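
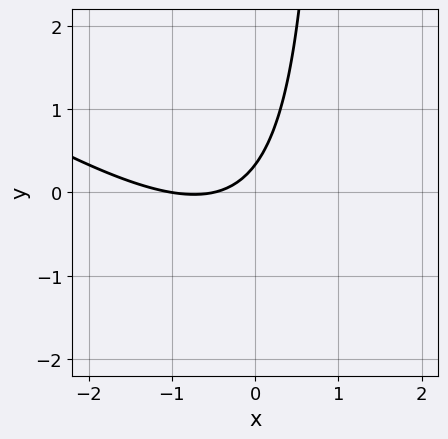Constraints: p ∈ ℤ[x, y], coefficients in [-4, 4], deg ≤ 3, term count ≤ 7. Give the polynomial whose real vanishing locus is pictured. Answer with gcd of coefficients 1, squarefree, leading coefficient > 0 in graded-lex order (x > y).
First, the degree is 2 — a generic line meets the curve in up to 2 points.
Next, from the visible intercepts: one x-axis crossing is at x = -1.
Finally, these observations pin down the coefficients.

2*x^2 + 3*x*y + 3*x - 3*y + 1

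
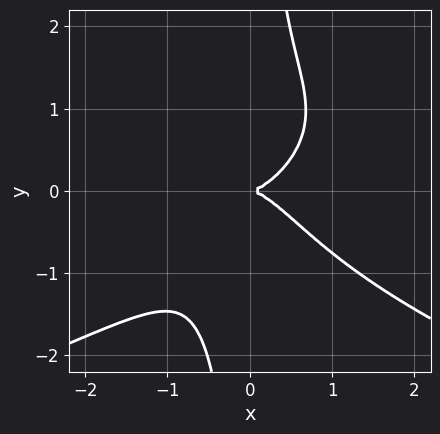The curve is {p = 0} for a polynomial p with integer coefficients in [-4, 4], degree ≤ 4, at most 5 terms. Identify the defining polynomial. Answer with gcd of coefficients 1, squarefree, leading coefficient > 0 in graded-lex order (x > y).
(a) deg p = 4.
(b) From the visible intercepts: it meets the y-axis at y = 0 (among the integer gridlines); it meets the x-axis at x = 0 (among the integer gridlines).
(c) Solving for integer coefficients yields p as stated.

x*y^3 + x^3 - y^2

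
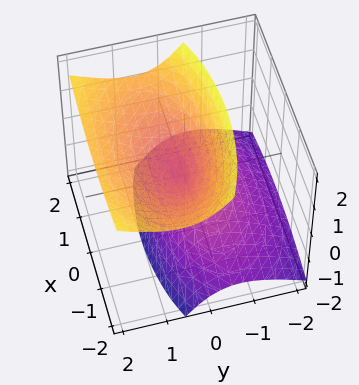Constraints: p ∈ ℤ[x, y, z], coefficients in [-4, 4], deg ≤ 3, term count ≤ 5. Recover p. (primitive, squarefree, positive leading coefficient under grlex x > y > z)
x^2 + 3*y^2 - 3*y*z - 2*z^2

The degree is 2 — the shape is more complex than any degree-1 surface.
From the axis intercepts and sections: one y-axis crossing is at y = 0; one z-axis crossing is at z = 0.
Assembling these constraints gives the stated polynomial.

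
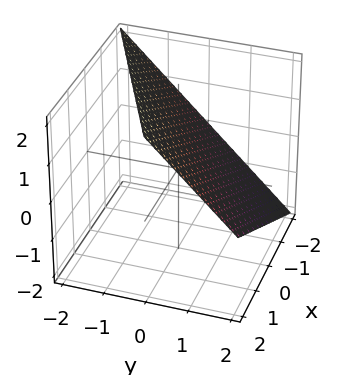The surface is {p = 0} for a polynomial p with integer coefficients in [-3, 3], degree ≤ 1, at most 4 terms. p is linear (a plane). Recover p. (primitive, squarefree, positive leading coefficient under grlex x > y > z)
x - 2*y - 2*z + 2

First, deg p = 1. The surface is flat (a plane).
Next, from the axis intercepts and sections: it crosses the z-axis at the gridline z = 1; one x-axis crossing is at x = -2; it meets the y-axis at y = 1 (among the integer gridlines).
Finally, solving for integer coefficients yields p as stated.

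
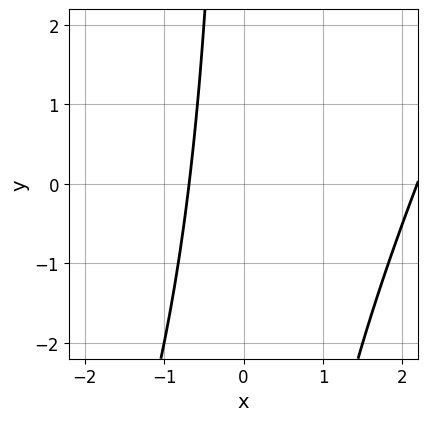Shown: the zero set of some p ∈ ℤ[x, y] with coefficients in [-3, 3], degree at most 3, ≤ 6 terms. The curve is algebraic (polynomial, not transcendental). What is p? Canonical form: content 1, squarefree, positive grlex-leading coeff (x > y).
2*x^2 - x*y - 3*x - 3

First, the degree is 2 — the shape is more complex than any degree-1 curve.
Next, reading off the gridlines: it misses every integer gridline on the y-axis.
Finally, putting this together gives p.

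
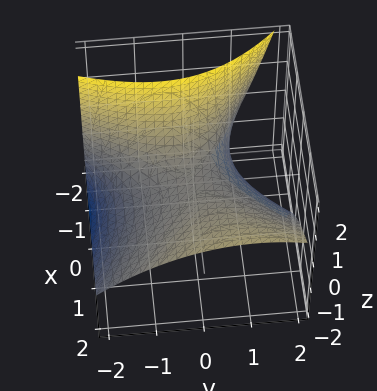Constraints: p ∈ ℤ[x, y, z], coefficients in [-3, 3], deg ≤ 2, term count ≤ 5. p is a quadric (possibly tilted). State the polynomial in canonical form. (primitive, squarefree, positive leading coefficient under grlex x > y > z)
(a) deg p = 2.
(b) Checking where it meets the axes: it crosses the y-axis at the gridline y = 0; one z-axis crossing is at z = 0.
(c) Putting this together gives p.

x^2 + x*y - 2*x*z - y^2 - 3*z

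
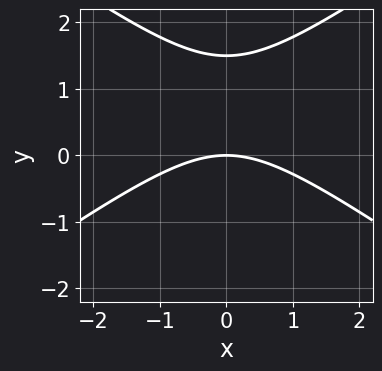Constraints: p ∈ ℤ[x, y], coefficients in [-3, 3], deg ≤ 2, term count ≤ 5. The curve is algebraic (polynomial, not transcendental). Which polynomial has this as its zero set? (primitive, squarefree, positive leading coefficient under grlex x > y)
x^2 - 2*y^2 + 3*y

deg p = 2.
Symmetries: it's symmetric under x → −x, forcing even powers of x.
Reading off the gridlines: it meets the x-axis at x = 0 (among the integer gridlines); it crosses the y-axis at the gridline y = 0.
Putting this together gives p.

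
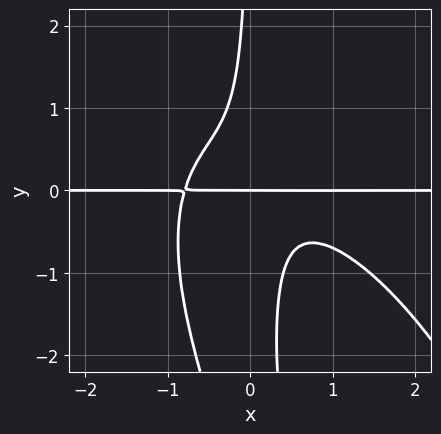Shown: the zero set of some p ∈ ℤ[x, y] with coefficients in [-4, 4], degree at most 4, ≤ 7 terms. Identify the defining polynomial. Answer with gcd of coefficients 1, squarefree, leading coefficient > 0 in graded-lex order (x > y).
1. deg p = 4.
2. Reading off the gridlines: it meets the y-axis at y = 0 (among the integer gridlines); the visible x-axis segment lies entirely on the curve.
3. Fitting integer coefficients to these (and the overall shape) gives p.

2*x^3*y + 2*x^2*y^2 + x*y^3 + 3*x*y^2 + y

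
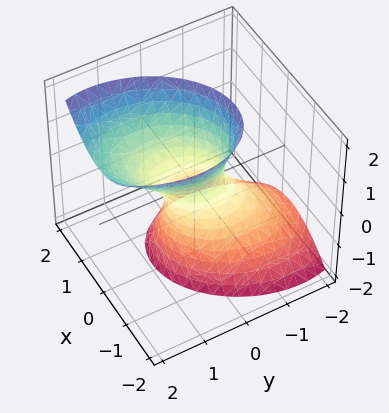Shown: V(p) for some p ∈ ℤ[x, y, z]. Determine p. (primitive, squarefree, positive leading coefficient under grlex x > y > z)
3*x^2 - x*y + 2*y^2 - 2*y*z - z^2 - 1

(a) deg p = 2.
(b) Observable constraints: it misses every integer gridline on the z-axis.
(c) Putting this together gives p.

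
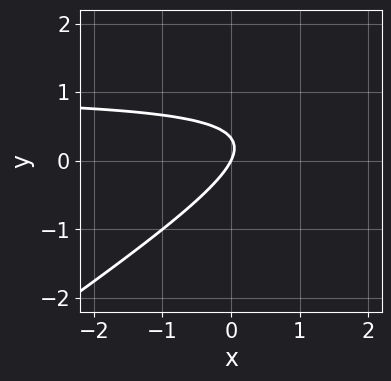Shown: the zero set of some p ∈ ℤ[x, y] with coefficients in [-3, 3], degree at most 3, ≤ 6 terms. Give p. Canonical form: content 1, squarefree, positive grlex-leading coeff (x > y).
2*x*y - 3*y^2 - 2*x + y

deg p = 2. A generic line meets the curve in up to 2 points.
Reading off the gridlines: it meets the x-axis at x = 0 (among the integer gridlines); it crosses the y-axis at the gridline y = 0.
Solving for integer coefficients yields p as stated.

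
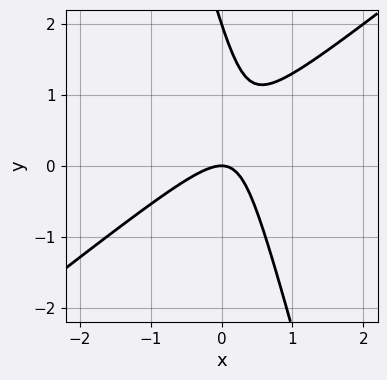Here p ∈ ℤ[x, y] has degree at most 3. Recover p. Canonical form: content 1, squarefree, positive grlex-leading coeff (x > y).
1. The degree is 2 — the shape is more complex than any degree-1 curve.
2. Reading off the gridlines: it crosses the x-axis at the gridline x = 0; among the integer gridlines, it crosses the y-axis at y ∈ {0, 2}.
3. Assembling these constraints gives the stated polynomial.

3*x^2 - 3*x*y - y^2 + 2*y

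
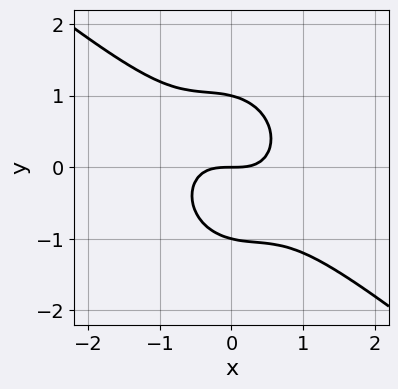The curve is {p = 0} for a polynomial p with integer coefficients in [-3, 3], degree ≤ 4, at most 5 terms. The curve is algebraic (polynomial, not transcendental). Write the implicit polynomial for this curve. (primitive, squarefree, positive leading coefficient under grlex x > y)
2*x^3 + 2*x^2*y + x*y^2 + 2*y^3 - 2*y

deg p = 3. A generic line meets the curve in up to 3 points.
Reading off the gridlines: one x-axis crossing is at x = 0; among the integer gridlines, it crosses the y-axis at y ∈ {-1, 0, 1}.
These observations pin down the coefficients.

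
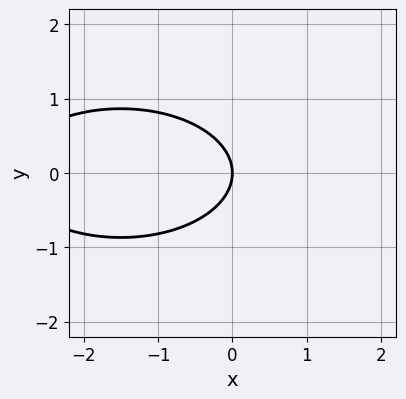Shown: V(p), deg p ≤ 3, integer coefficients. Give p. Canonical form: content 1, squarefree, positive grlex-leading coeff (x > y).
x^2 + 3*y^2 + 3*x

(a) Degree: a generic line meets the curve in up to 2 points, so deg p = 2.
(b) Symmetries: mirror symmetry y ↦ −y ⇒ only even powers of y.
(c) From the axis intercepts and sections: one y-axis crossing is at y = 0; it crosses the x-axis at the gridline x = 0.
(d) Solving for integer coefficients yields p as stated.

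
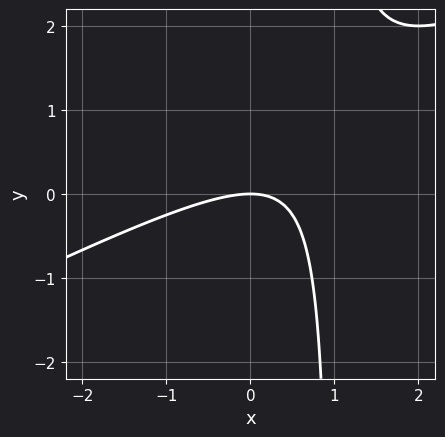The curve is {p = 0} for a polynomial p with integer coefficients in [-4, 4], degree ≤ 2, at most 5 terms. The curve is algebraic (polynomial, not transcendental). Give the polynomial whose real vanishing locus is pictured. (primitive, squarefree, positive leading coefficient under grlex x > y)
1. deg p = 2. No degree-1 curve has this shape.
2. Checking where it meets the axes: it crosses the y-axis at the gridline y = 0; one x-axis crossing is at x = 0.
3. Assembling these constraints gives the stated polynomial.

x^2 - 2*x*y + 2*y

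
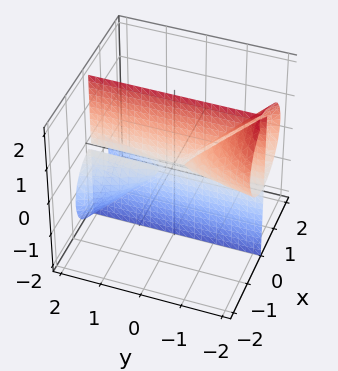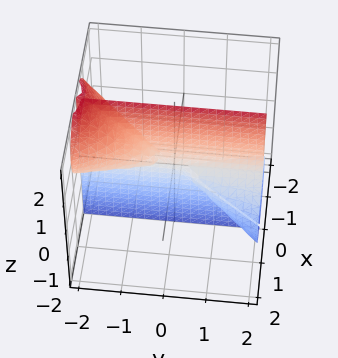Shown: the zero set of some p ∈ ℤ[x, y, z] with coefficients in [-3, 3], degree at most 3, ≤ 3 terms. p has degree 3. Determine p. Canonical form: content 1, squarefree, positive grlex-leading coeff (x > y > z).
1. I count 3 distinct pieces. They look like related sheets of one shape, so recover p as a whole.
2. The degree is 3 — the shape is more complex than any degree-2 surface.
3. From the axis intercepts and sections: the visible z-axis segment lies entirely on the surface; the visible y-axis segment lies entirely on the surface; one x-axis crossing is at x = 0.
4. Together with the visible shape, these determine p as stated.

x^3 + x*y*z + x*z^2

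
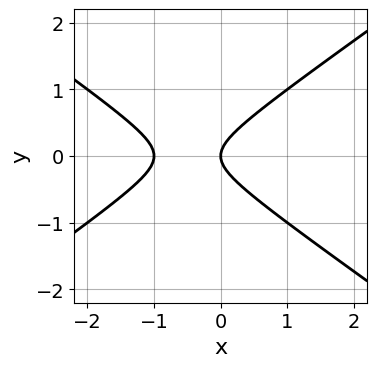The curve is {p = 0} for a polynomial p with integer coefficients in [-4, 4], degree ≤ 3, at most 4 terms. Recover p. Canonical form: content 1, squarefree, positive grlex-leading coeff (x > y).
First, degree: a generic line meets the curve in up to 2 points, so deg p = 2.
Next, symmetries: the y ↦ −y reflection is a symmetry, so y appears only in even powers.
Then, from the visible intercepts: among the integer gridlines, it crosses the x-axis at x ∈ {-1, 0}; one y-axis crossing is at y = 0.
Finally, fitting integer coefficients to these (and the overall shape) gives p.

x^2 - 2*y^2 + x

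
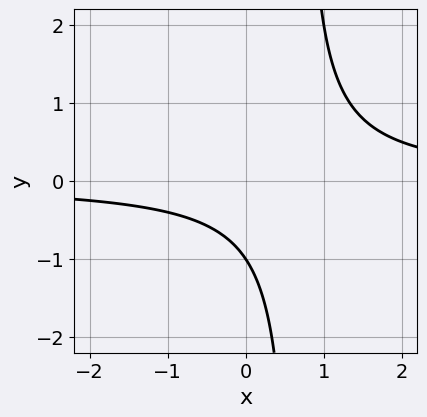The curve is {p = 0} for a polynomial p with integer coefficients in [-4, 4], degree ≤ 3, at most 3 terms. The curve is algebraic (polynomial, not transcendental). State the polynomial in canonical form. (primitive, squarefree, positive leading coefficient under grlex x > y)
The degree is 2 — a generic line meets the curve in up to 2 points.
From the visible intercepts: it crosses the y-axis at the gridline y = -1; no x-intercept at any integer in the box.
Putting this together gives p.

3*x*y - 2*y - 2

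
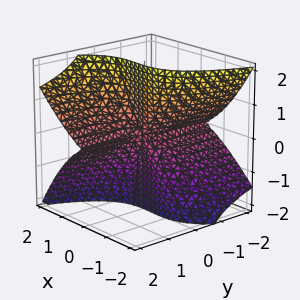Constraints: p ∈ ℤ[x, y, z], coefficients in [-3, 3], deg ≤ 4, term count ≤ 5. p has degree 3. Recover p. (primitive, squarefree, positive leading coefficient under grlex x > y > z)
2*x^3 - x^2*z - 3*y*z^2

deg p = 3. The shape is more complex than any degree-2 surface.
Reading off the gridlines: the visible z-axis segment lies entirely on the surface; every point of the y-axis in the box is on the surface; it crosses the x-axis at the gridline x = 0.
Assembling these constraints gives the stated polynomial.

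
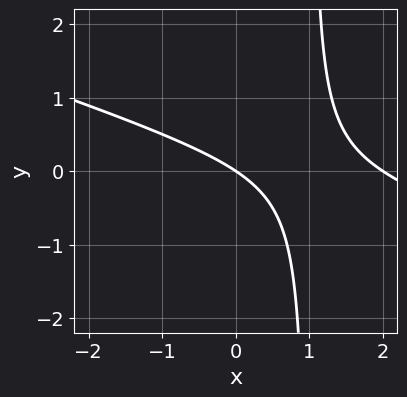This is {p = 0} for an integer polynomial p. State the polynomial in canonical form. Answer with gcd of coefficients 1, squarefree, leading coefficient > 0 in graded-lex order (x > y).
x^2 + 3*x*y - 2*x - 3*y

1. The degree is 2 — the shape is more complex than any degree-1 curve.
2. Observable constraints: the x-axis gridline crossings are at x ∈ {0, 2}; one y-axis crossing is at y = 0.
3. Together with the visible shape, these determine p as stated.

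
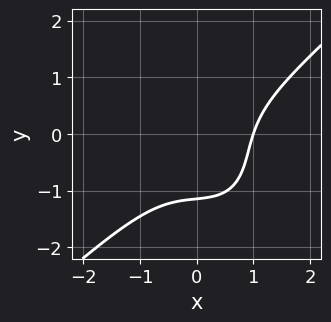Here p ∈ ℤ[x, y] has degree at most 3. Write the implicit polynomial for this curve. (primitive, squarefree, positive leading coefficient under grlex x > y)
3*x^3 - 2*x*y^2 - 2*y^3 - 3*x*y - 3

The degree is 3 — a generic line meets the curve in up to 3 points.
Observable constraints: one x-axis crossing is at x = 1.
Fitting integer coefficients to these (and the overall shape) gives p.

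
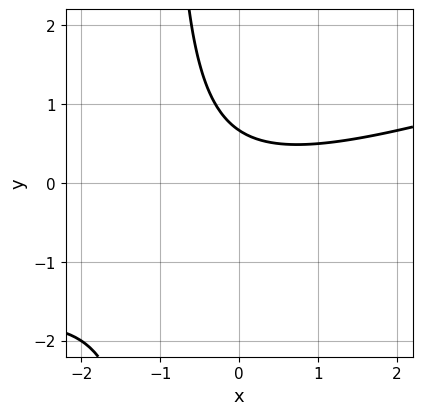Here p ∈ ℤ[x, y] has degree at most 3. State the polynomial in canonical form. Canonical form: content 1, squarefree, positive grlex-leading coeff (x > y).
x^2 - 3*x*y - 3*y + 2

First, the degree is 2 — no degree-1 curve has this shape.
Next, from the visible intercepts: it misses every integer gridline on the x-axis.
Finally, together with the visible shape, these determine p as stated.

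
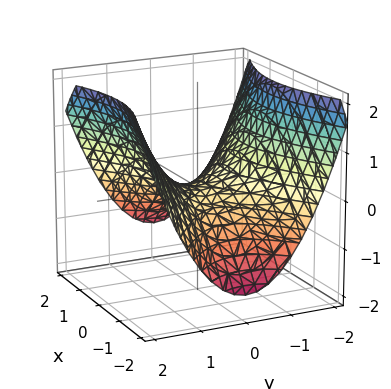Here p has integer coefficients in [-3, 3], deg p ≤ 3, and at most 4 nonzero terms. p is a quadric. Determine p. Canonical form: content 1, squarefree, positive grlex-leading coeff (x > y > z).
1. The degree is 2 — a hyperbolic paraboloid; a quadric.
2. Symmetries: the x ↦ −x reflection is a symmetry, so x appears only in even powers; it's symmetric under y → −y, forcing even powers of y.
3. Against the integer gridlines: it meets the x-axis at x = 0 (among the integer gridlines); one z-axis crossing is at z = 0; it crosses the y-axis at the gridline y = 0.
4. Fitting integer coefficients to these (and the overall shape) gives p.

x^2 - 2*y^2 + 3*z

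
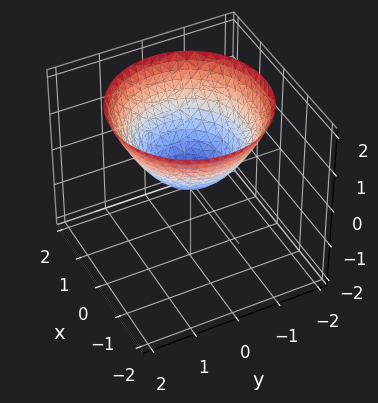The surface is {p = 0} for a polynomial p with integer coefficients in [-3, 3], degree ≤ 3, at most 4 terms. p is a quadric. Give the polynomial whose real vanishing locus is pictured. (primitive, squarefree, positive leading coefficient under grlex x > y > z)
1. The degree is 2 — a paraboloid; a quadric.
2. Symmetry: the z-axis is an axis of rotation, so x and y enter only as x² + y².
3. From the visible intercepts: a circular section at z = 1 has radius between 1 and 2; one x-axis crossing is at x = 0; one z-axis crossing is at z = 0.
4. Putting this together gives p.

2*x^2 + 2*y^2 - 3*z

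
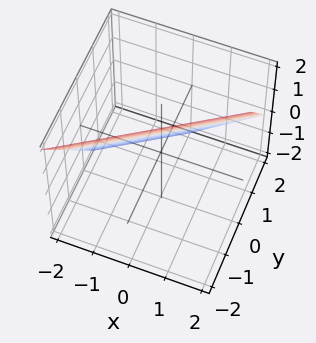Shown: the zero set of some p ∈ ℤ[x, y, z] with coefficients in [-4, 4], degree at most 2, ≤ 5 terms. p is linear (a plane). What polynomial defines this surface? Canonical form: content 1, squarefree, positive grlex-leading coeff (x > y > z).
The degree is 1 — the surface is flat (a plane).
From the axis intercepts and sections: one z-axis crossing is at z = 1; one x-axis crossing is at x = -1.
Assembling these constraints gives the stated polynomial.

2*x - 3*y - 2*z + 2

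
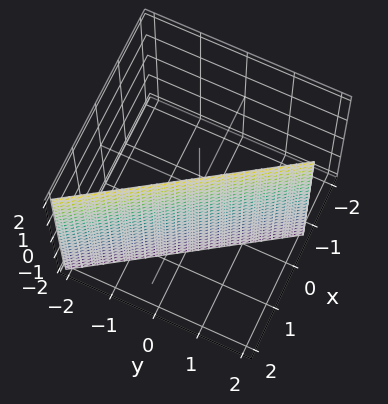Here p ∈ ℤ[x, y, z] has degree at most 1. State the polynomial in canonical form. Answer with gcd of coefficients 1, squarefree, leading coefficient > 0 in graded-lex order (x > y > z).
3*x + 2*y - 2

deg p = 1.
From the axis intercepts and sections: it crosses the y-axis at the gridline y = 1; it misses every integer gridline on the z-axis.
Together with the visible shape, these determine p as stated.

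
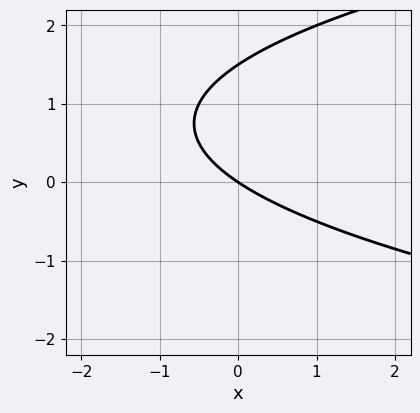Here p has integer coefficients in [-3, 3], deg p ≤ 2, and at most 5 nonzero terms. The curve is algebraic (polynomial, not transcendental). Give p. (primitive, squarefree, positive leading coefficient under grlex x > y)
2*y^2 - 2*x - 3*y

(a) Degree: the shape is more complex than any degree-1 curve, so deg p = 2.
(b) Reading off the gridlines: it meets the x-axis at x = 0 (among the integer gridlines); it crosses the y-axis at the gridline y = 0.
(c) Matching integer coefficients to the picture gives p.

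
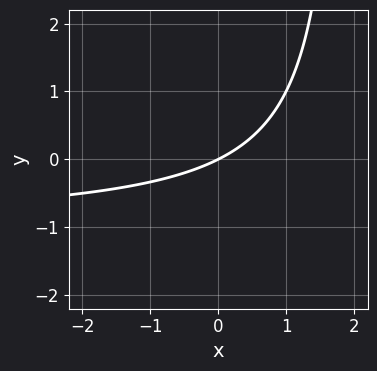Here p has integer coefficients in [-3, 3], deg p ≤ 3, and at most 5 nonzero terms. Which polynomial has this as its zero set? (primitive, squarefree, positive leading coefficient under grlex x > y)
First, deg p = 2. The shape is more complex than any degree-1 curve.
Next, against the integer gridlines: it crosses the y-axis at the gridline y = 0; one x-axis crossing is at x = 0.
Finally, matching integer coefficients to the picture gives p.

x*y + x - 2*y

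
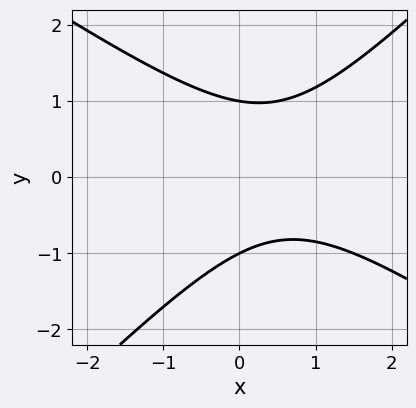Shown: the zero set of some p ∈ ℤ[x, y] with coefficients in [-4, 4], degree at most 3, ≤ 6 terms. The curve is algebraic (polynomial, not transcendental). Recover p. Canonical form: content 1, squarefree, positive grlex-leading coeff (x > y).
2*x^2 + x*y - 3*y^2 - 2*x + 3

First, deg p = 2. A generic line meets the curve in up to 2 points.
Then, from the axis intercepts and sections: the curve avoids every integer x-axis point in the box; among the integer gridlines, it crosses the y-axis at y ∈ {-1, 1}.
Finally, solving for integer coefficients yields p as stated.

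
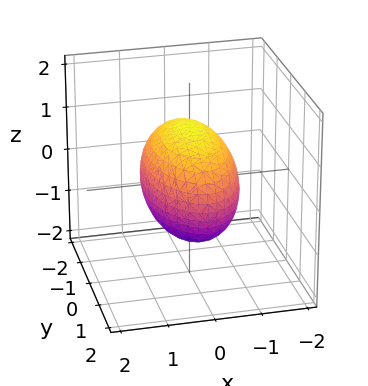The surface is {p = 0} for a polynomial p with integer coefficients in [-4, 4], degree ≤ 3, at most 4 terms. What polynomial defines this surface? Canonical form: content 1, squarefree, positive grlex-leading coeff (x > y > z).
3*x^2 + y^2 + 2*z^2 - 3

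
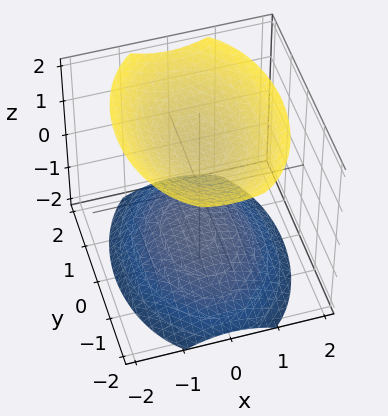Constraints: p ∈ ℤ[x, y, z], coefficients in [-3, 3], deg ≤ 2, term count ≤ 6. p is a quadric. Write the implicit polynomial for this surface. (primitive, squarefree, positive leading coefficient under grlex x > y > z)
2*x^2 + y^2 - 2*z^2 + 3

First, the picture has 2 separate pieces.
Next, degree: two sheets facing apart; a quadric, so deg p = 2.
Next, symmetries: mirror symmetry x ↦ −x ⇒ only even powers of x; the y ↦ −y reflection is a symmetry, so y appears only in even powers; the z ↦ −z reflection is a symmetry, so z appears only in even powers.
Next, against the integer gridlines: it misses every integer gridline on the x-axis; no y-intercept at any integer in the box.
Finally, matching integer coefficients to the picture gives p.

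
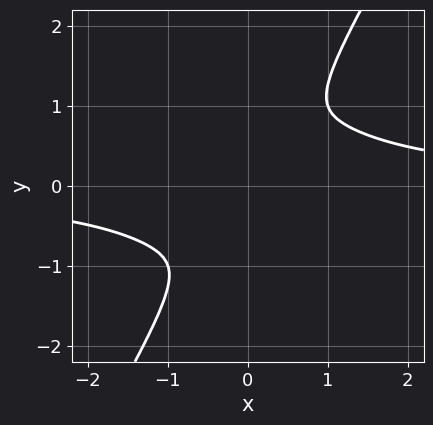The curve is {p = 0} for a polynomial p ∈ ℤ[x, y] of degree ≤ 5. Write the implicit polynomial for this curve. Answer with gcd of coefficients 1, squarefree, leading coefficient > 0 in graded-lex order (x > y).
First, the degree is 4 — a generic line meets the curve in up to 4 points.
Finally, putting this together gives p.

2*x^3*y + x*y^3 - y^4 - 2*x^2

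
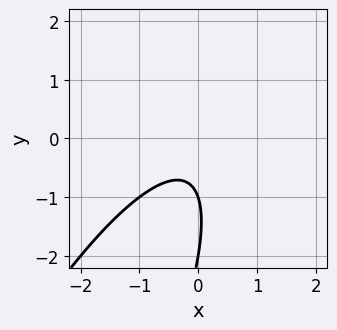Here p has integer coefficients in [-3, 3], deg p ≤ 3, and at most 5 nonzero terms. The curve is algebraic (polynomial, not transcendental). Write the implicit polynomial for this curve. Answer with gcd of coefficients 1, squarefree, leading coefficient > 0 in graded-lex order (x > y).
3*x^2 - 3*x*y + y^2 + 3*y + 2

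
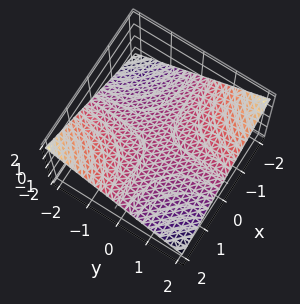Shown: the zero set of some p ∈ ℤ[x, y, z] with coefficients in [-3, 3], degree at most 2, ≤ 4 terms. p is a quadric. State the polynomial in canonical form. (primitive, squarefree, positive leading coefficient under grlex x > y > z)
First, the degree is 2 — a saddle surface; a quadric.
Next, from the axis intercepts and sections: every point of the x-axis in the box is on the surface; it meets the z-axis at z = 0 (among the integer gridlines); the visible y-axis segment lies entirely on the surface.
Finally, these observations pin down the coefficients.

x*y + 3*z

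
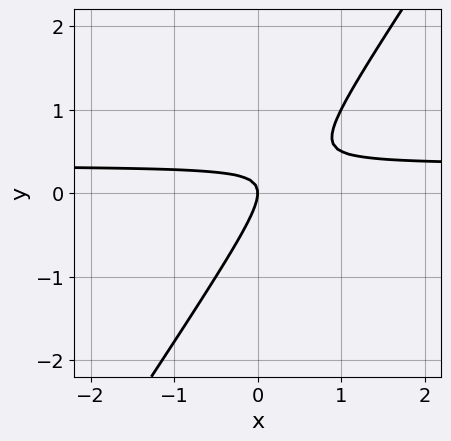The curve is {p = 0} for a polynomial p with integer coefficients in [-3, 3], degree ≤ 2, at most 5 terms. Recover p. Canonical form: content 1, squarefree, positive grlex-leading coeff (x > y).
3*x*y - 2*y^2 - x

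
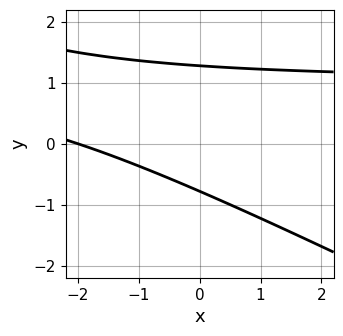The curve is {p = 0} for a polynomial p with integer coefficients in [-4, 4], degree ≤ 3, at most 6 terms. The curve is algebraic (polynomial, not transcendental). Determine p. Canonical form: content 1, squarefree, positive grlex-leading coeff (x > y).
x*y + 2*y^2 - x - y - 2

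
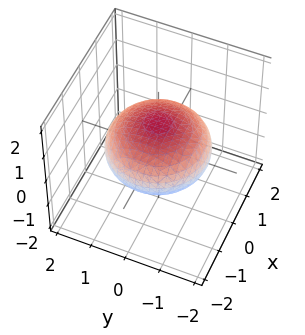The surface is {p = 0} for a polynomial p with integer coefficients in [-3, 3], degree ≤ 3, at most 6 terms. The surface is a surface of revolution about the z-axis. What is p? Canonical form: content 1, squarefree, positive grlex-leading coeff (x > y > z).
x^2 + y^2 + 2*z^2 - 2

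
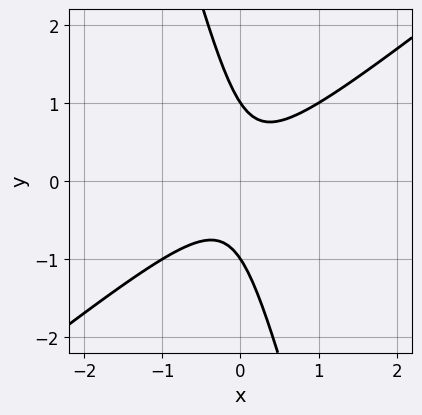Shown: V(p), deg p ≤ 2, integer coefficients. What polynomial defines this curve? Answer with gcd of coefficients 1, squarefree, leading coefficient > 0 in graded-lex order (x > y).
First, degree: no degree-1 curve has this shape, so deg p = 2.
Next, observable constraints: the y-axis gridline crossings are at y ∈ {-1, 1}; no x-intercept at any integer in the box.
Finally, assembling these constraints gives the stated polynomial.

3*x^2 - 3*x*y - y^2 + 1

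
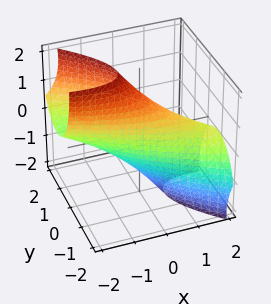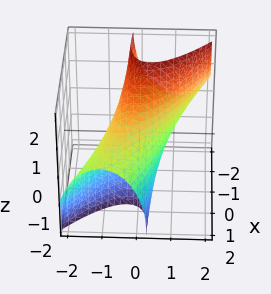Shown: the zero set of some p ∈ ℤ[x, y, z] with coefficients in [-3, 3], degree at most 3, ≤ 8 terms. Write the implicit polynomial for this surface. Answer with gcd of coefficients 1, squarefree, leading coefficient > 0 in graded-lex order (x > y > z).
x^2 + 3*x*y + 2*x*z + 3*y^2 + z^2 - 2

The degree is 2 — the shape is more complex than any degree-1 surface.
Matching integer coefficients to the picture gives p.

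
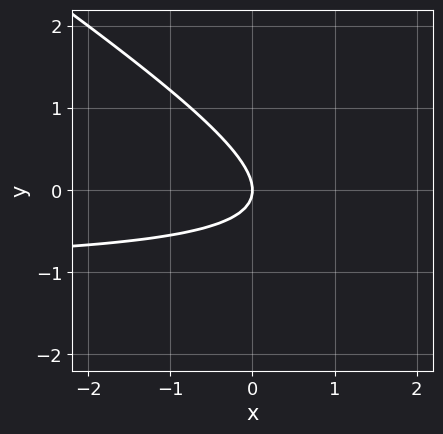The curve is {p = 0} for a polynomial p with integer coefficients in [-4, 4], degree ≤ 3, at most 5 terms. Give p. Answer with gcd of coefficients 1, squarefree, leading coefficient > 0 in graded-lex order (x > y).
2*x*y + 3*y^2 + 2*x

First, the degree is 2 — a generic line meets the curve in up to 2 points.
Then, reading off the gridlines: one x-axis crossing is at x = 0; it crosses the y-axis at the gridline y = 0.
Finally, solving for integer coefficients yields p as stated.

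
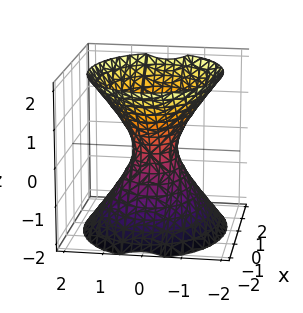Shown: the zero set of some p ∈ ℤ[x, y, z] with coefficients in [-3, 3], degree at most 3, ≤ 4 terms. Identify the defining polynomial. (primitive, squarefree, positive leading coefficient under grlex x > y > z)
2*x^2 + 3*y^2 - 2*z^2 - 1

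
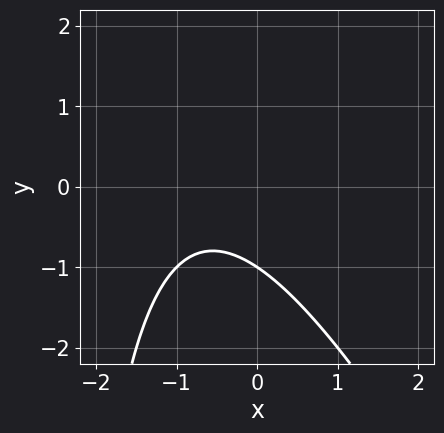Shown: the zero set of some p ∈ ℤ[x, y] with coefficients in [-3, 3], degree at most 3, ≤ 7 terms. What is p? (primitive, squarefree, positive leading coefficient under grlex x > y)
2*x^2 + x*y + 3*x + 3*y + 3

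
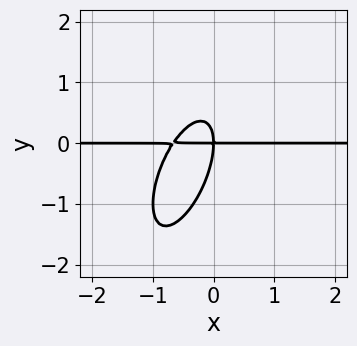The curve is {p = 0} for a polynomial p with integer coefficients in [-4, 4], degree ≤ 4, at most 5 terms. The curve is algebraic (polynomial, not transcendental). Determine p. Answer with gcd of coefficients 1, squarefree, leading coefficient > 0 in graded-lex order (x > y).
3*x^2*y - 2*x*y^2 + y^3 + 2*x*y

1. deg p = 3.
2. Reading off the gridlines: it crosses the y-axis at the gridline y = 0; the visible x-axis segment lies entirely on the curve.
3. The integer polynomial consistent with all of this is the stated p.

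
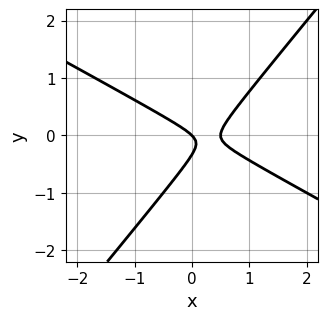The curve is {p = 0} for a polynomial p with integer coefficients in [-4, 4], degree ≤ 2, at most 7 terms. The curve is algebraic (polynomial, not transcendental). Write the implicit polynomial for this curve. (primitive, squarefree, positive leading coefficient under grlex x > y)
1. Degree: a generic line meets the curve in up to 2 points, so deg p = 2.
2. Against the integer gridlines: it crosses the y-axis at the gridline y = 0; it meets the x-axis at x = 0 (among the integer gridlines).
3. Solving for integer coefficients yields p as stated.

2*x^2 + 2*x*y - 3*y^2 - x - y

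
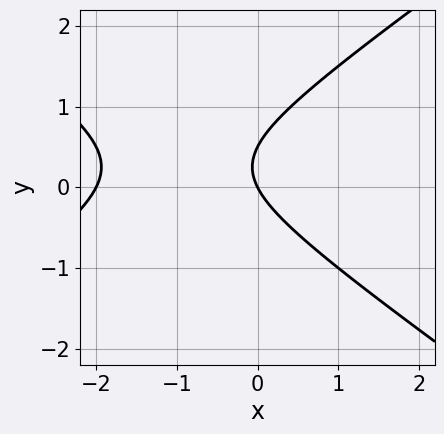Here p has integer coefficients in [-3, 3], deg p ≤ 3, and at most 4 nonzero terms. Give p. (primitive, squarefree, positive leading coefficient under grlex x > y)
x^2 - 2*y^2 + 2*x + y

1. deg p = 2. The shape is more complex than any degree-1 curve.
2. Reading off the gridlines: among the integer gridlines, it crosses the x-axis at x ∈ {-2, 0}; it meets the y-axis at y = 0 (among the integer gridlines).
3. These observations pin down the coefficients.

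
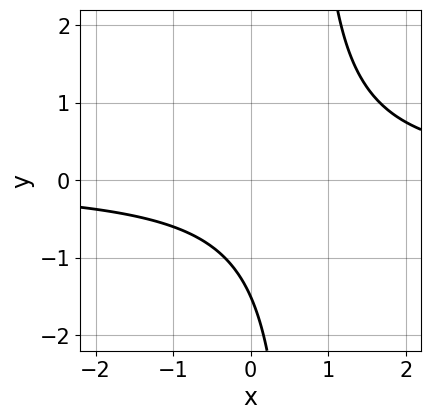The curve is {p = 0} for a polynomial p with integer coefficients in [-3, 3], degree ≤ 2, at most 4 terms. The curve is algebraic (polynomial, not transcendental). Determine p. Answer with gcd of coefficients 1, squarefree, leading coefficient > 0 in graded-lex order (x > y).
3*x*y - 2*y - 3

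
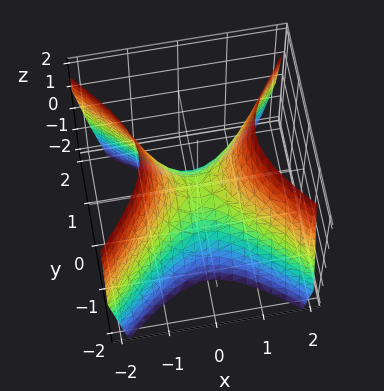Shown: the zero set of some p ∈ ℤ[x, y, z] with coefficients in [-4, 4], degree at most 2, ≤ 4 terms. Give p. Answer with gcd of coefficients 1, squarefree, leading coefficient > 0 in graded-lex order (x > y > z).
3*x^2 - 3*y^2 - 2*z

First, the degree is 2 — a saddle surface; a quadric.
Next, symmetries: the y ↦ −y reflection is a symmetry, so y appears only in even powers; mirror symmetry x ↦ −x ⇒ only even powers of x.
Next, observable constraints: it crosses the z-axis at the gridline z = 0; it crosses the y-axis at the gridline y = 0; it meets the x-axis at x = 0 (among the integer gridlines).
Finally, together with the visible shape, these determine p as stated.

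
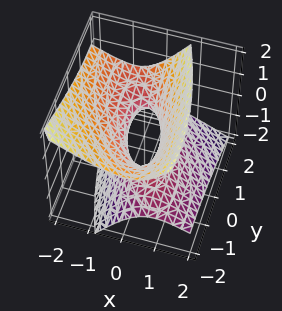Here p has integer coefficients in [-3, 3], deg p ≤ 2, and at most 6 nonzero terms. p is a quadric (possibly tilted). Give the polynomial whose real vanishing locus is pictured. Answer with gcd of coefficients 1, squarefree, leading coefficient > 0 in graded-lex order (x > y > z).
First, the degree is 2 — a generic line meets the surface in up to 2 points.
Next, reading off the gridlines: the y-axis gridline crossings are at y ∈ {-1, 1}; the surface avoids every integer z-axis point in the box.
Finally, these observations pin down the coefficients.

3*x^2 + 2*x*y + 3*x*z + y^2 - 3*z^2 - 1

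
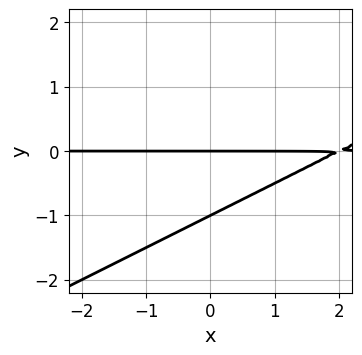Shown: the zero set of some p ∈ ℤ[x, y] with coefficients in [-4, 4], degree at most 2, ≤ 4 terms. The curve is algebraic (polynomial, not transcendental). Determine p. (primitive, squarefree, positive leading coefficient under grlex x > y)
x*y - 2*y^2 - 2*y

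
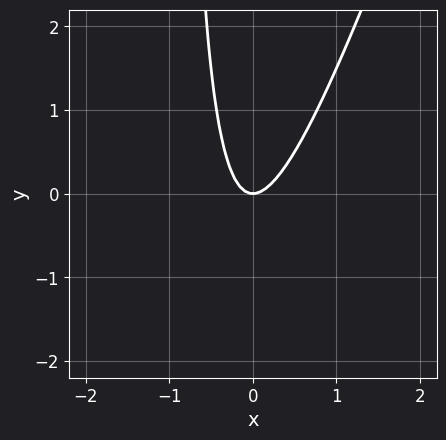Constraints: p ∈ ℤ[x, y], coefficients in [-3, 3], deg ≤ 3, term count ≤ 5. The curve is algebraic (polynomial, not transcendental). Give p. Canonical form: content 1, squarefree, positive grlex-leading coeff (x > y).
(a) The degree is 2 — no degree-1 curve has this shape.
(b) Checking where it meets the axes: it meets the x-axis at x = 0 (among the integer gridlines); it crosses the y-axis at the gridline y = 0.
(c) The integer polynomial consistent with all of this is the stated p.

3*x^2 - x*y - y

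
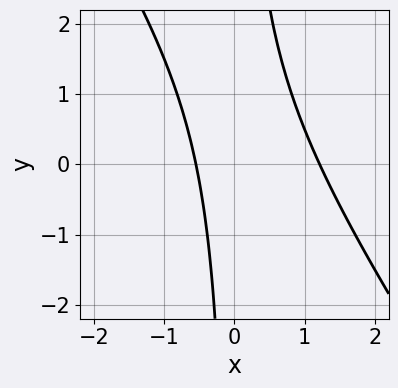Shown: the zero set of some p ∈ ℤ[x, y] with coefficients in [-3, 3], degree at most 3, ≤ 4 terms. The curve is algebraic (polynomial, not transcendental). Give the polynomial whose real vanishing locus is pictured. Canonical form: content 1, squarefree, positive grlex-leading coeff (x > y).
Degree: the shape is more complex than any degree-1 curve, so deg p = 2.
Checking where it meets the axes: no y-intercept at any integer in the box.
These observations pin down the coefficients.

3*x^2 + 2*x*y - 2*x - 2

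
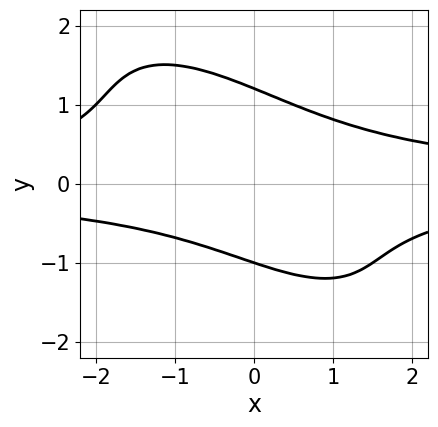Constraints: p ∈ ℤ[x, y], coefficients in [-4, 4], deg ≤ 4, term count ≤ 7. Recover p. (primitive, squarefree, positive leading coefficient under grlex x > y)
1. deg p = 4. A generic line meets the curve in up to 4 points.
2. Reading off the gridlines: one y-axis crossing is at y = -1; it misses every integer gridline on the x-axis.
3. These observations pin down the coefficients.

2*x^2*y^2 + 3*x*y^3 + 2*y^4 - y - 3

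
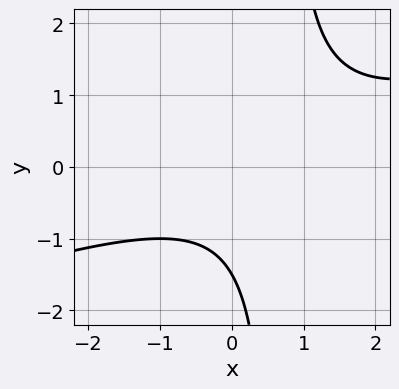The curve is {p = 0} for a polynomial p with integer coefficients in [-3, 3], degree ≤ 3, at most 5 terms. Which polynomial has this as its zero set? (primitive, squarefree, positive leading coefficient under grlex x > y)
(a) deg p = 2. A generic line meets the curve in up to 2 points.
(b) Reading off the gridlines: the curve avoids every integer x-axis point in the box.
(c) Fitting integer coefficients to these (and the overall shape) gives p.

x^2 - 3*x*y - x + 2*y + 3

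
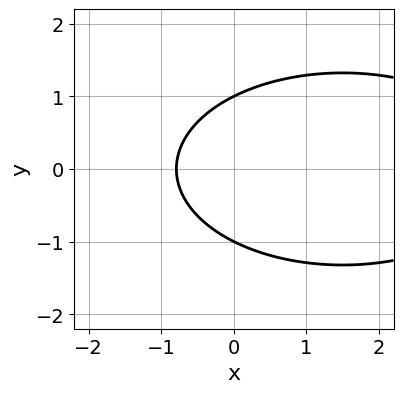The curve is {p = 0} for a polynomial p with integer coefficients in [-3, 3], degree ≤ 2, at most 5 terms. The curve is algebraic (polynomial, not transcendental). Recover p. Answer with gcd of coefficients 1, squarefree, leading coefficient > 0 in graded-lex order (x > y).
x^2 + 3*y^2 - 3*x - 3

(a) The degree is 2 — no degree-1 curve has this shape.
(b) Symmetries: mirror symmetry y ↦ −y ⇒ only even powers of y.
(c) Reading off the gridlines: among the integer gridlines, it crosses the y-axis at y ∈ {-1, 1}.
(d) Solving for integer coefficients yields p as stated.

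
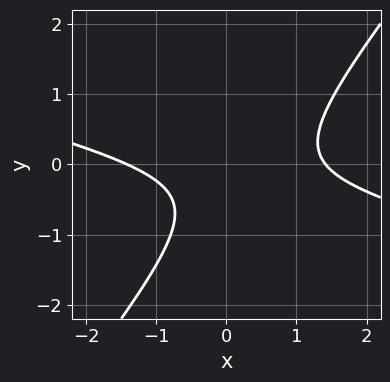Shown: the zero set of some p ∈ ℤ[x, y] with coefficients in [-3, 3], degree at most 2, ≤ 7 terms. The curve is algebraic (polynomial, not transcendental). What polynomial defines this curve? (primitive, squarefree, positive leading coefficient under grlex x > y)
x^2 + 3*x*y - 3*y^2 - 2*y - 2

1. The degree is 2 — a generic line meets the curve in up to 2 points.
2. Reading off the gridlines: the curve avoids every integer y-axis point in the box.
3. Putting this together gives p.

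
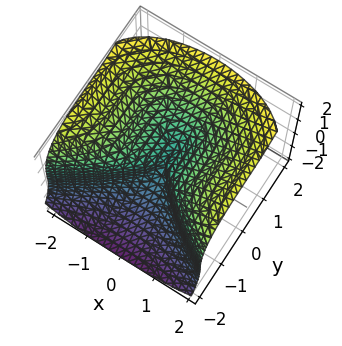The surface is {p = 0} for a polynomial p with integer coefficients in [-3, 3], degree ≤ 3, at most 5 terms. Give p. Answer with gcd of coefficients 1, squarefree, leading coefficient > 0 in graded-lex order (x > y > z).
2*y^3 - 2*z^3 + 3*x^2

1. deg p = 3. No degree-2 surface has this shape.
2. From the visible intercepts: it crosses the x-axis at the gridline x = 0; it meets the z-axis at z = 0 (among the integer gridlines).
3. Matching integer coefficients to the picture gives p.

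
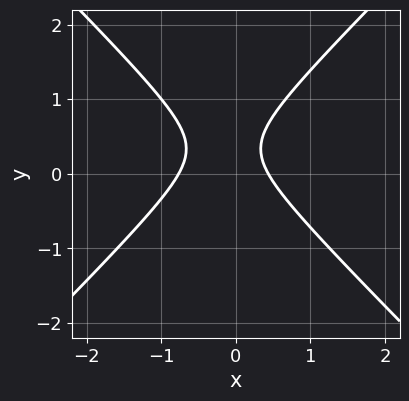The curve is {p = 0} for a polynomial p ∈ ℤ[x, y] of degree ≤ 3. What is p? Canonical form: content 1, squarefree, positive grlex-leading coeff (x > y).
3*x^2 - 3*y^2 + x + 2*y - 1

deg p = 2. The shape is more complex than any degree-1 curve.
Checking where it meets the axes: the curve avoids every integer y-axis point in the box.
Matching integer coefficients to the picture gives p.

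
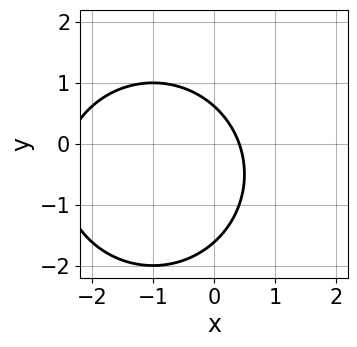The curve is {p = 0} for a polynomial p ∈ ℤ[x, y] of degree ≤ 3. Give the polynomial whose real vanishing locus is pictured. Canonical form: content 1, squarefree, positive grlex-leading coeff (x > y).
(a) The degree is 2 — a generic line meets the curve in up to 2 points.
(b) Matching integer coefficients to the picture gives p.

x^2 + y^2 + 2*x + y - 1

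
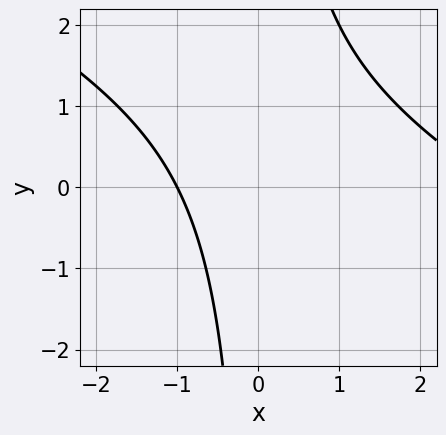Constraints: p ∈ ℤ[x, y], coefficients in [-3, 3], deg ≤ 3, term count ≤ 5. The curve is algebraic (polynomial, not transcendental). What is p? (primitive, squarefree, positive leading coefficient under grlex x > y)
x^2 + 2*x*y - 2*x - 3

deg p = 2. No degree-1 curve has this shape.
Reading off the gridlines: it crosses the x-axis at the gridline x = -1; no y-intercept at any integer in the box.
Putting this together gives p.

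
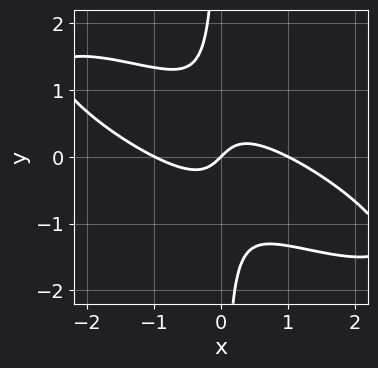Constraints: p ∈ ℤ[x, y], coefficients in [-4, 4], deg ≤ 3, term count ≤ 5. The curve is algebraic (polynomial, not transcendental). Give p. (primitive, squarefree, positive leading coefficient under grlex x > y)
1. The degree is 3 — no degree-2 curve has this shape.
2. From the visible intercepts: it crosses the y-axis at the gridline y = 0; the x-axis gridline crossings are at x ∈ {-1, 0, 1}.
3. Together with the visible shape, these determine p as stated.

x^3 + 3*x^2*y + 3*x*y^2 - x + y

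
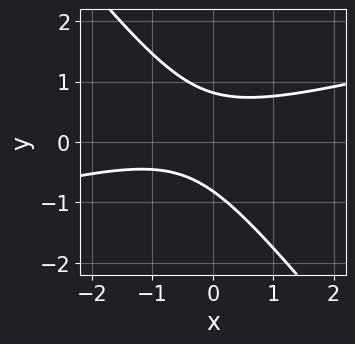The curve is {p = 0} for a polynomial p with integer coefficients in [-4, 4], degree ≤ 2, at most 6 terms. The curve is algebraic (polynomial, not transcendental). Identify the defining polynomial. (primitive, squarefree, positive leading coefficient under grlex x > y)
x^2 - 3*x*y - 3*y^2 + x + 2

First, the degree is 2 — a generic line meets the curve in up to 2 points.
Next, from the axis intercepts and sections: it misses every integer gridline on the x-axis.
Finally, putting this together gives p.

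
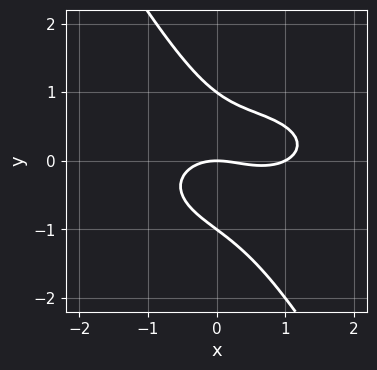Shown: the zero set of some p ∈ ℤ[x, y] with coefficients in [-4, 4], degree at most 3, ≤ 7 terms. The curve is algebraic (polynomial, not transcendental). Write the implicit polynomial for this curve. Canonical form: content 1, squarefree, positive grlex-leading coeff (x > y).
First, deg p = 3. A generic line meets the curve in up to 3 points.
Then, checking where it meets the axes: among the integer gridlines, it crosses the x-axis at x ∈ {0, 1}; the y-axis gridline crossings are at y ∈ {-1, 0, 1}.
Finally, the integer polynomial consistent with all of this is the stated p.

x^3 + 3*x*y^2 + 2*y^3 - x^2 - 2*y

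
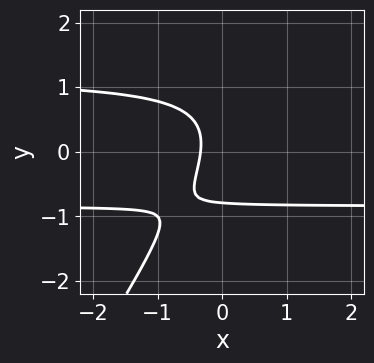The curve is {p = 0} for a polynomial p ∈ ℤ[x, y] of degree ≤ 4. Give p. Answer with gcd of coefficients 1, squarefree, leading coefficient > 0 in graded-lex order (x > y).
The degree is 3 — a generic line meets the curve in up to 3 points.
Matching integer coefficients to the picture gives p.

3*x*y^2 - 2*y^3 - x*y - 3*x - 1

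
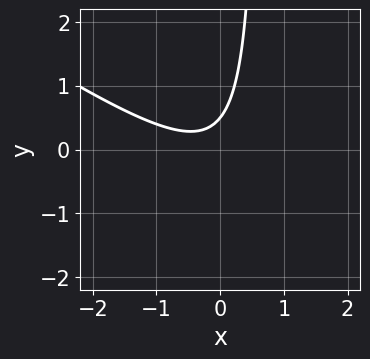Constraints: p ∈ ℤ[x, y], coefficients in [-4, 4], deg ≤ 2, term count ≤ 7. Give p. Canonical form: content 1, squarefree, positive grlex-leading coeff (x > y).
2*x^2 + 3*x*y + x - 2*y + 1

1. Degree: the shape is more complex than any degree-1 curve, so deg p = 2.
2. Observable constraints: the curve avoids every integer x-axis point in the box.
3. Matching integer coefficients to the picture gives p.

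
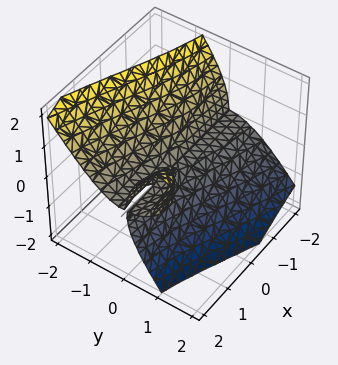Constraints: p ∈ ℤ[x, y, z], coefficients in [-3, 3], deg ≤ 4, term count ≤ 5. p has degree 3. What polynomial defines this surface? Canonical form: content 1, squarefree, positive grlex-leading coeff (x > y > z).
2*x*y*z - 2*y^3 - z^3

I count 2 distinct pieces.
deg p = 3.
From the visible intercepts: it meets the z-axis at z = 0 (among the integer gridlines); it crosses the y-axis at the gridline y = 0; every point of the x-axis in the box is on the surface.
The integer polynomial consistent with all of this is the stated p.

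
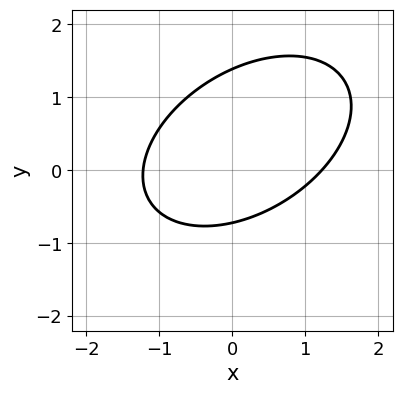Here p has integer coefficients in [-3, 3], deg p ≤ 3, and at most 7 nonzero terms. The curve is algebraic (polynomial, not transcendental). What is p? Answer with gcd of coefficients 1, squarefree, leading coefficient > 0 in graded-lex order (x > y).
First, deg p = 2. A generic line meets the curve in up to 2 points.
Finally, putting this together gives p.

2*x^2 - 2*x*y + 3*y^2 - 2*y - 3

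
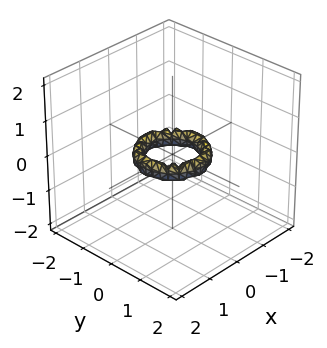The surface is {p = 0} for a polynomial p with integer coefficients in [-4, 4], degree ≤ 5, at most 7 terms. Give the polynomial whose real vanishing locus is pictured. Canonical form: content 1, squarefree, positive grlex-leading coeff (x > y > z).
1. deg p = 4. No degree-3 surface has this shape.
2. Symmetry: every cross-section ⟂ z is a circle, so x, y appear only via x² + y².
3. From the visible intercepts: a circular section at z = 0 has radius between 0 and 1; among the integer gridlines, it crosses the x-axis at x ∈ {-1, 1}; it misses every integer gridline on the z-axis.
4. Solving for integer coefficients yields p as stated. Check: (0, -1, 0) on the y-axis lies on the surface, and p(0, -1, 0) = 0. ✓

2*x^4 + 4*x^2*y^2 + 2*y^4 - 3*x^2 - 3*y^2 + 2*z^2 + 1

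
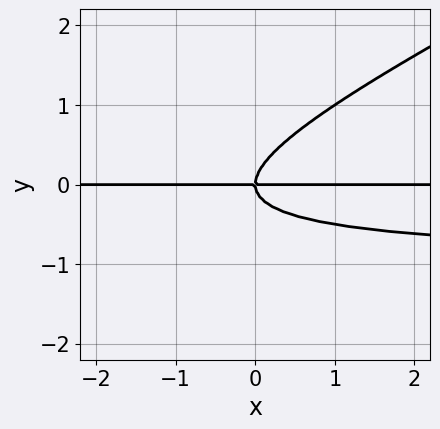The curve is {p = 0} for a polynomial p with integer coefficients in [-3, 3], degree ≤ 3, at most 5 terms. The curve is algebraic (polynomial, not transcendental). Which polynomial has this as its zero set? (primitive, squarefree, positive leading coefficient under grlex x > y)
The degree is 3 — a generic line meets the curve in up to 3 points.
From the axis intercepts and sections: every point of the x-axis in the box is on the curve; one y-axis crossing is at y = 0.
Putting this together gives p.

x*y^2 - 2*y^3 + x*y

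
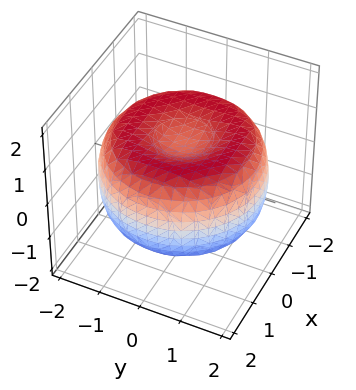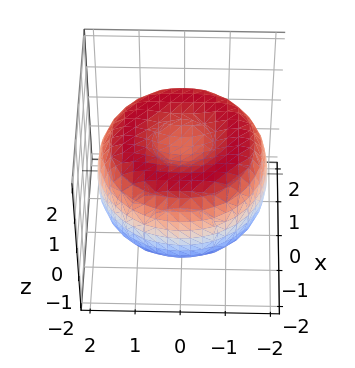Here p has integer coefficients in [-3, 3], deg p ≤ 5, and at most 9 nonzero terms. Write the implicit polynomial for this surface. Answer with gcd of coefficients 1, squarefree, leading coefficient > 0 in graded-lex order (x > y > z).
First, degree: the shape is more complex than any degree-3 surface, so deg p = 4.
Then, symmetries: the surface is invariant under rotation about z: p = q(x² + y², z).
Next, against the integer gridlines: a circular section at z = 0 has radius between 1 and 2.
Finally, these observations pin down the coefficients.

x^4 + 2*x^2*y^2 + y^4 - 3*x^2 - 3*y^2 + 3*z^2 - 2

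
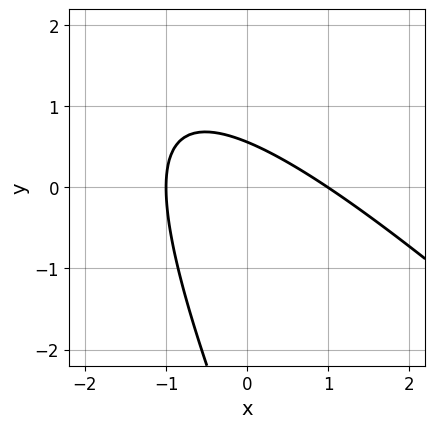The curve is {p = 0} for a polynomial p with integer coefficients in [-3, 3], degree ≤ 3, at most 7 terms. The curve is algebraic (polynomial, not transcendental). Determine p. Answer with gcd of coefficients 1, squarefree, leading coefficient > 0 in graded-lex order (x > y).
1. The degree is 2 — no degree-1 curve has this shape.
2. Checking where it meets the axes: the x-axis gridline crossings are at x ∈ {-1, 1}.
3. Assembling these constraints gives the stated polynomial.

2*x^2 + 3*x*y + y^2 + 3*y - 2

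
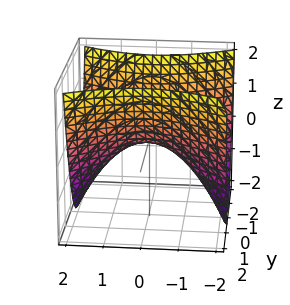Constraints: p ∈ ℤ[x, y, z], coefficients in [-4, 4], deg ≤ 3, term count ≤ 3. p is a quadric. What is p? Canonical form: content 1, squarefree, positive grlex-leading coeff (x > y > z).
x^2 - 2*y^2 + 2*z

deg p = 2. A saddle surface; a quadric.
Symmetries: mirror symmetry x ↦ −x ⇒ only even powers of x; the y ↦ −y reflection is a symmetry, so y appears only in even powers.
Against the integer gridlines: it crosses the x-axis at the gridline x = 0; it crosses the y-axis at the gridline y = 0; it crosses the z-axis at the gridline z = 0.
Putting this together gives p.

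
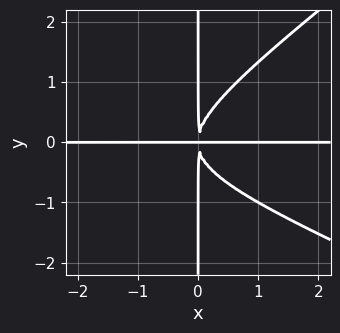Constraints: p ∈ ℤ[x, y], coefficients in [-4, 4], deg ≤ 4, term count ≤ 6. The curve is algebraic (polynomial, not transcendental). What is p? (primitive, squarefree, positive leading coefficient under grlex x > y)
x^3*y + x^2*y^2 - 3*x*y^3 + 3*x^2*y

1. The degree is 4 — the shape is more complex than any degree-3 curve.
2. From the axis intercepts and sections: every point of the y-axis in the box is on the curve; every point of the x-axis in the box is on the curve.
3. Assembling these constraints gives the stated polynomial.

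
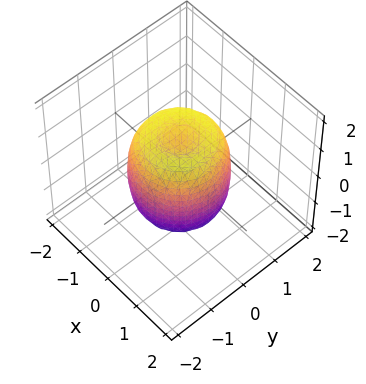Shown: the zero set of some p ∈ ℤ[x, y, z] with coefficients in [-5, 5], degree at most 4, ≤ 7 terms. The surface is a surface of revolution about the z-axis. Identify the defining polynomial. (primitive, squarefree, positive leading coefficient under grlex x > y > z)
2*x^4 + 4*x^2*y^2 + 2*y^4 - 2*x^2 - 2*y^2 + z^2 - 1

(a) Degree: the shape is more complex than any degree-3 surface, so deg p = 4.
(b) By symmetry, the z-axis is an axis of rotation, so x and y enter only as x² + y².
(c) From the visible intercepts: among the integer gridlines, it crosses the z-axis at z ∈ {-1, 1}; a circular section at z = -1 has radius exactly 1.
(d) Fitting integer coefficients to these (and the overall shape) gives p.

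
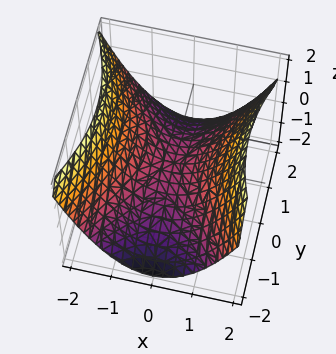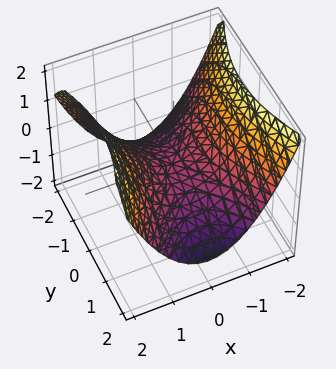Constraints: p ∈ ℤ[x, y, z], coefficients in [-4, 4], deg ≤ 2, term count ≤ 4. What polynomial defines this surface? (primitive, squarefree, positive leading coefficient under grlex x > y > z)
(a) deg p = 2. A saddle surface; a quadric.
(b) Symmetries: mirror symmetry x ↦ −x ⇒ only even powers of x; it's symmetric under y → −y, forcing even powers of y.
(c) From the visible intercepts: it crosses the y-axis at the gridline y = 0; one z-axis crossing is at z = 0; it crosses the x-axis at the gridline x = 0.
(d) Fitting integer coefficients to these (and the overall shape) gives p.

2*x^2 - y^2 - 3*z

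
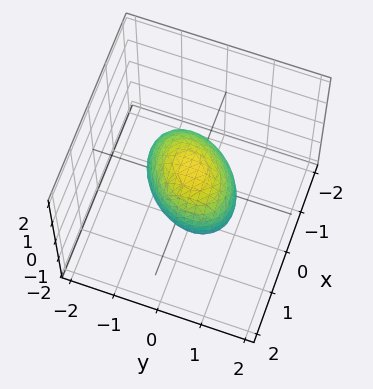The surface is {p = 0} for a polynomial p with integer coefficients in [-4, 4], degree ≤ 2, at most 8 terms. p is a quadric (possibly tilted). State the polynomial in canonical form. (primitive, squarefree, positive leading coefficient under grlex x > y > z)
3*x^2 - 2*x*y - x*z + 3*y^2 + 2*z^2 - 3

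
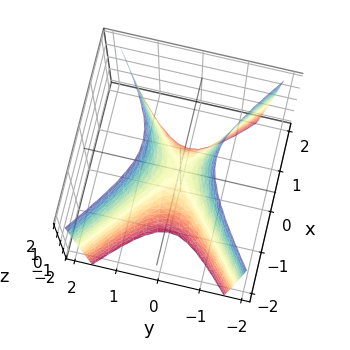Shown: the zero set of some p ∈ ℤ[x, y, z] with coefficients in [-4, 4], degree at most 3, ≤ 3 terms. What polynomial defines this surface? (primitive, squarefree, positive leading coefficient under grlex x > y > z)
2*x^2 - 3*y^2 + z

1. deg p = 2.
2. Symmetries: the x ↦ −x reflection is a symmetry, so x appears only in even powers; it's symmetric under y → −y, forcing even powers of y.
3. From the visible intercepts: it crosses the y-axis at the gridline y = 0; it meets the z-axis at z = 0 (among the integer gridlines); it meets the x-axis at x = 0 (among the integer gridlines).
4. Matching integer coefficients to the picture gives p.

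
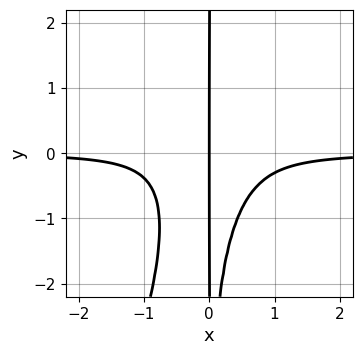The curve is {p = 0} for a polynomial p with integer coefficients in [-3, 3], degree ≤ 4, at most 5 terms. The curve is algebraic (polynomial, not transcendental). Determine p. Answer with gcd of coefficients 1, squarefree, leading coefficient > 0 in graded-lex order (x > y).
3*x^3*y - x^2*y^2 + x

deg p = 4. No degree-3 curve has this shape.
Observable constraints: it crosses the x-axis at the gridline x = 0; every point of the y-axis in the box is on the curve.
The integer polynomial consistent with all of this is the stated p.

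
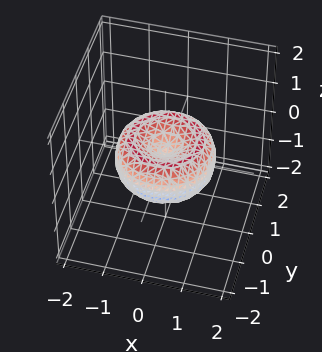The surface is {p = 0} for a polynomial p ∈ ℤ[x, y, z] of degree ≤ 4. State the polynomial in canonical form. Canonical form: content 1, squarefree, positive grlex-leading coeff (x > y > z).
2*x^4 + 4*x^2*y^2 + 2*y^4 - 3*x^2 - 3*y^2 + 3*z^2

Degree: no degree-3 surface has this shape, so deg p = 4.
By symmetry, every cross-section ⟂ z is a circle, so x, y appear only via x² + y².
Checking where it meets the axes: one y-axis crossing is at y = 0; one x-axis crossing is at x = 0; a circular section at z = 0 has radius between 1 and 2; one z-axis crossing is at z = 0.
Together with the visible shape, these determine p as stated.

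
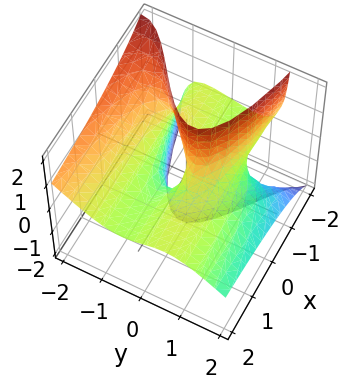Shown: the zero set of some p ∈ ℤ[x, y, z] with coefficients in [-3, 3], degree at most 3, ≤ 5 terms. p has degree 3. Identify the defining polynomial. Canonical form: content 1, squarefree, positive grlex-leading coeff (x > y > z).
(a) Degree: the shape is more complex than any degree-2 surface, so deg p = 3.
(b) Checking where it meets the axes: every point of the z-axis in the box is on the surface; every point of the x-axis in the box is on the surface; among the integer gridlines, it crosses the y-axis at y ∈ {-1, 0, 1}.
(c) Matching integer coefficients to the picture gives p.

2*y^3 + 3*y^2*z + 3*x*z - 2*y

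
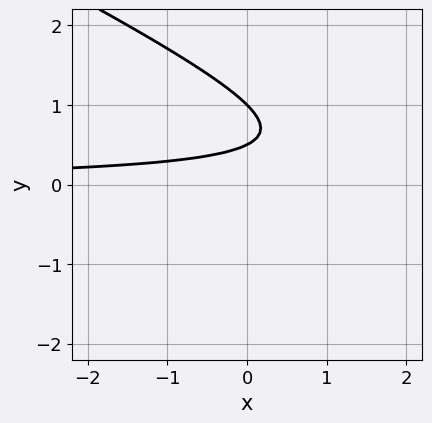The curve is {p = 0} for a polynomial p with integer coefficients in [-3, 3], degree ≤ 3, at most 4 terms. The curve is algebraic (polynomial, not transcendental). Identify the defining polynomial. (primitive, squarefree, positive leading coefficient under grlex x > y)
(a) Degree: no degree-1 curve has this shape, so deg p = 2.
(b) Observable constraints: it crosses the y-axis at the gridline y = 1; no x-intercept at any integer in the box.
(c) Assembling these constraints gives the stated polynomial.

x*y + 2*y^2 - 3*y + 1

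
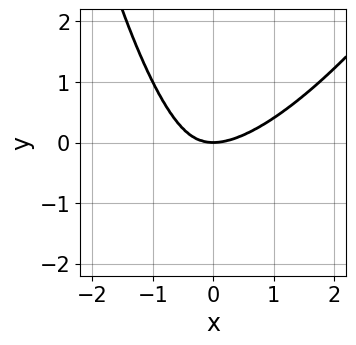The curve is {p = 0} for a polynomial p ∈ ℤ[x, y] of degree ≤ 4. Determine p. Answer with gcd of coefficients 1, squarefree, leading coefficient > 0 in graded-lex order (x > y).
1. Degree: a generic line meets the curve in up to 4 points, so deg p = 4.
2. Observable constraints: it meets the x-axis at x = 0 (among the integer gridlines); it meets the y-axis at y = 0 (among the integer gridlines).
3. Solving for integer coefficients yields p as stated.

2*x^4 - 2*x^3*y + x^2*y^2 - 3*x^2*y - 2*y^3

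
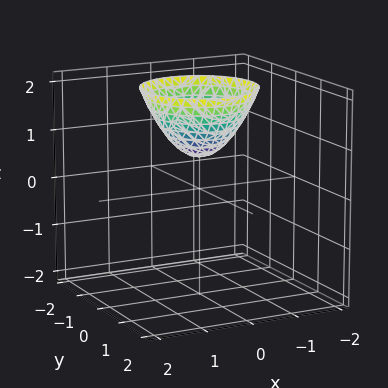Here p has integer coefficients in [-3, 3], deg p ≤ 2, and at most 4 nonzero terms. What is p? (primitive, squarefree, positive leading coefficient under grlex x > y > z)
3*x^2 + 3*y^2 - 3*z + 2

1. The degree is 2 — a generic line meets the surface in up to 2 points.
2. Symmetry: the z-axis is an axis of rotation, so x and y enter only as x² + y².
3. Checking where it meets the axes: the surface avoids every integer x-axis point in the box; the surface avoids every integer y-axis point in the box.
4. Putting this together gives p.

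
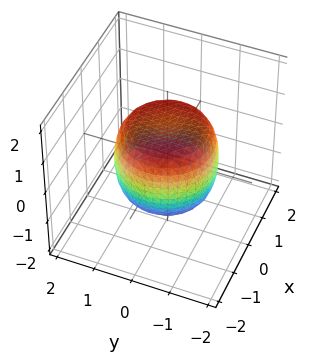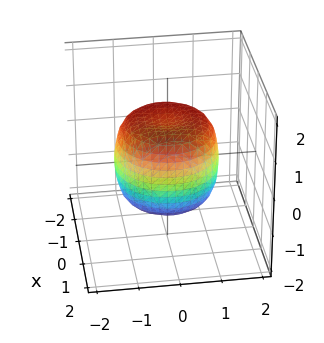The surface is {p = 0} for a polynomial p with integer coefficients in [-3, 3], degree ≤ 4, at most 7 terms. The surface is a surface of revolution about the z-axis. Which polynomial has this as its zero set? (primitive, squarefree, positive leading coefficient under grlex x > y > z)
The degree is 4 — a generic line meets the surface in up to 4 points.
Symmetries: the surface is invariant under rotation about z: p = q(x² + y², z).
Reading off the gridlines: among the integer gridlines, it crosses the z-axis at z ∈ {-1, 1}; a circular section at z = -1 has radius exactly 1.
These observations pin down the coefficients.

x^4 + 2*x^2*y^2 + y^4 - x^2 - y^2 + z^2 - 1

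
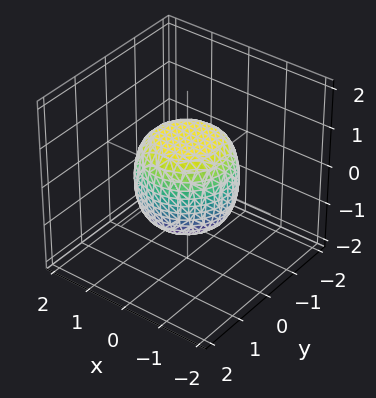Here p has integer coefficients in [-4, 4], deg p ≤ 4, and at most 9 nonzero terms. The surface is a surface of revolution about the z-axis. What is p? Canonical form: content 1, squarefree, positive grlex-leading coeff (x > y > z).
2*x^4 + 4*x^2*y^2 + 2*y^4 - x^2 - y^2 + 2*z^2 - 2

First, the degree is 4 — the shape is more complex than any degree-3 surface.
Next, symmetries: rotational symmetry about the z-axis ⇒ p depends on x, y only through x² + y².
Then, from the visible intercepts: among the integer gridlines, it crosses the z-axis at z ∈ {-1, 1}; a circular section at z = 0 has radius between 1 and 2.
Finally, fitting integer coefficients to these (and the overall shape) gives p.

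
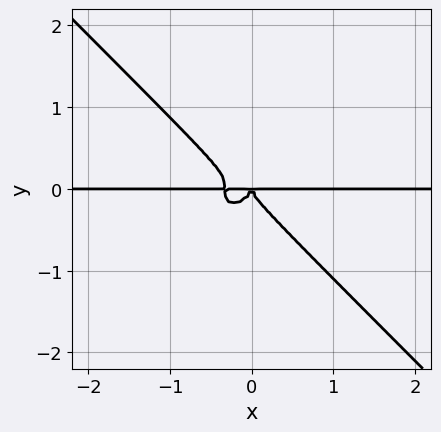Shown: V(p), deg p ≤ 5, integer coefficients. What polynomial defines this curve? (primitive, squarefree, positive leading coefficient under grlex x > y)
deg p = 4. The shape is more complex than any degree-3 curve.
From the axis intercepts and sections: every point of the x-axis in the box is on the curve.
The integer polynomial consistent with all of this is the stated p.

3*x^3*y + 3*y^4 + x^2*y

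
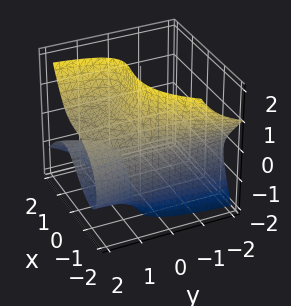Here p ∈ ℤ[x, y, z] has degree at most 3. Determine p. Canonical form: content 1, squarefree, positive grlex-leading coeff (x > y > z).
x^3 + x*y*z - y*z^2 - x + 1

Degree: the shape is more complex than any degree-2 surface, so deg p = 3.
Checking where it meets the axes: it misses every integer gridline on the y-axis; the surface avoids every integer z-axis point in the box.
These observations pin down the coefficients.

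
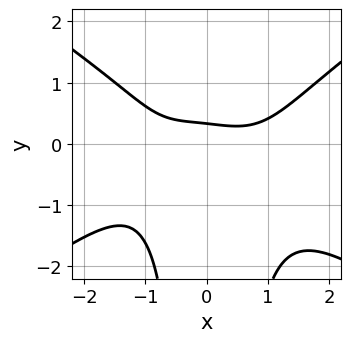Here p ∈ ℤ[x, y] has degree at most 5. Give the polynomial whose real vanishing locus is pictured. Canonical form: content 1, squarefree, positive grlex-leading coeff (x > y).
First, the degree is 4 — no degree-3 curve has this shape.
Then, from the axis intercepts and sections: it misses every integer gridline on the x-axis.
Finally, together with the visible shape, these determine p as stated.

x^4 - 2*x^2*y^2 - x*y - 3*y + 1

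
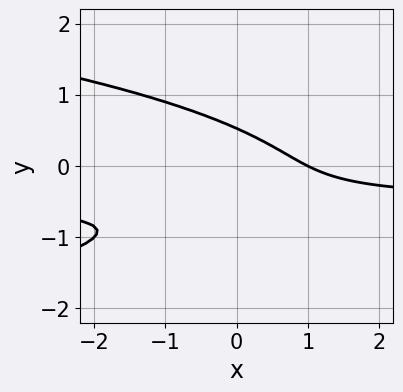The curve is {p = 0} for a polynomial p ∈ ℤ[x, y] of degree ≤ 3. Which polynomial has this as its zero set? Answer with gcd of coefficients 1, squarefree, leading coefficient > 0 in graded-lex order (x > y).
3*y^3 + 2*x*y + 2*y^2 + x - 1

(a) deg p = 3.
(b) Observable constraints: one x-axis crossing is at x = 1.
(c) Putting this together gives p.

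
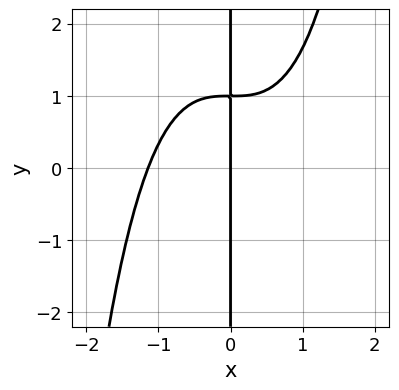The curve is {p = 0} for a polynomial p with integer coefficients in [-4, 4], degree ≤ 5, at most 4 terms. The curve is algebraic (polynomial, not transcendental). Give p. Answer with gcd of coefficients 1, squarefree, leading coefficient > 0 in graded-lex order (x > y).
deg p = 4. The shape is more complex than any degree-3 curve.
From the axis intercepts and sections: the visible y-axis segment lies entirely on the curve; one x-axis crossing is at x = 0.
The integer polynomial consistent with all of this is the stated p.

2*x^4 - 3*x*y + 3*x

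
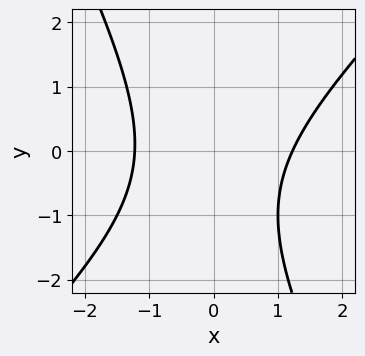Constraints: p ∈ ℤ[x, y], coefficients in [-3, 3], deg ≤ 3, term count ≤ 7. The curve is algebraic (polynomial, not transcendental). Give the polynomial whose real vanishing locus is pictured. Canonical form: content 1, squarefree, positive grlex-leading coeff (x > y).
2*x^2 - x*y - y^2 - y - 3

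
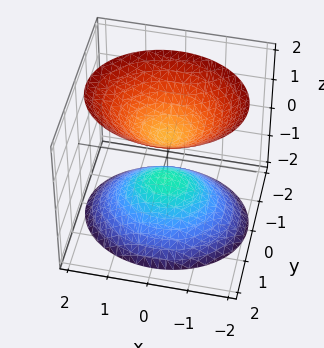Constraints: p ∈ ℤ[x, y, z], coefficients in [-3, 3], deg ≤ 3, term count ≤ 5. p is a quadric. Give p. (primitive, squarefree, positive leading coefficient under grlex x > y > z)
2*x^2 + 3*y^2 - 2*z^2 + 1

First, I count 2 distinct pieces. They look like related sheets of one shape, so recover p as a whole.
Then, degree: two sheets facing apart; a quadric, so deg p = 2.
Next, symmetries: the z ↦ −z reflection is a symmetry, so z appears only in even powers; mirror symmetry x ↦ −x ⇒ only even powers of x; the y ↦ −y reflection is a symmetry, so y appears only in even powers.
Then, checking where it meets the axes: it misses every integer gridline on the y-axis; no x-intercept at any integer in the box.
Finally, these observations pin down the coefficients.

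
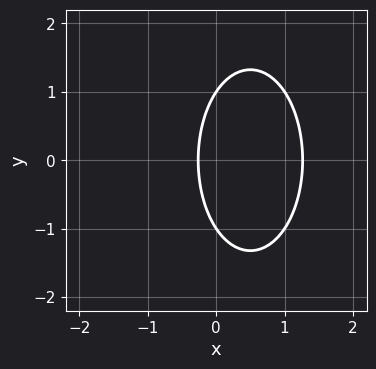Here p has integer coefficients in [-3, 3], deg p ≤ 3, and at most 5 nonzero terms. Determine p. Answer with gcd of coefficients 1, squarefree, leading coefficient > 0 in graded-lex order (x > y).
(a) Degree: a generic line meets the curve in up to 2 points, so deg p = 2.
(b) Symmetries: mirror symmetry y ↦ −y ⇒ only even powers of y.
(c) From the visible intercepts: among the integer gridlines, it crosses the y-axis at y ∈ {-1, 1}.
(d) Together with the visible shape, these determine p as stated.

3*x^2 + y^2 - 3*x - 1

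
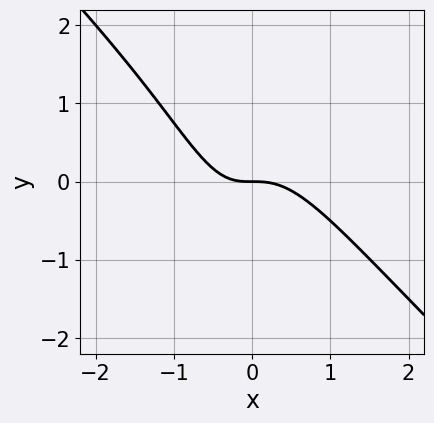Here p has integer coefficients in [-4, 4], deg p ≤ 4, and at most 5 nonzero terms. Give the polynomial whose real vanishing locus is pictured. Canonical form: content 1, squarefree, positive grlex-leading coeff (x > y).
3*x^3 + 3*x^2*y + x*y + 2*y

deg p = 3. The shape is more complex than any degree-2 curve.
Observable constraints: it meets the x-axis at x = 0 (among the integer gridlines); one y-axis crossing is at y = 0.
Putting this together gives p.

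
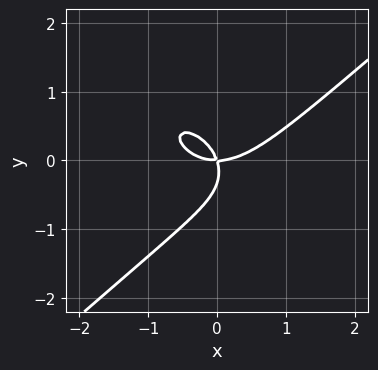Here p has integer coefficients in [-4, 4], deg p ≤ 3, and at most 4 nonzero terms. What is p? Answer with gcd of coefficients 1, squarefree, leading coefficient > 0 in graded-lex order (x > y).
Degree: no degree-2 curve has this shape, so deg p = 3.
Against the integer gridlines: it meets the y-axis at y = 0 (among the integer gridlines); one x-axis crossing is at x = 0.
Putting this together gives p.

2*x^3 - 3*y^3 - 3*x*y - y^2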